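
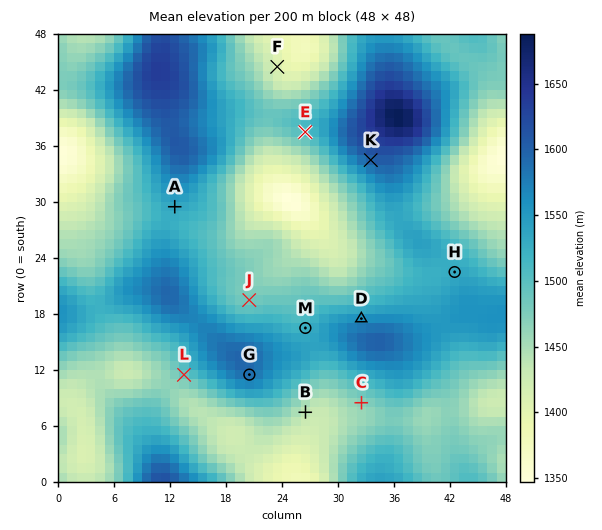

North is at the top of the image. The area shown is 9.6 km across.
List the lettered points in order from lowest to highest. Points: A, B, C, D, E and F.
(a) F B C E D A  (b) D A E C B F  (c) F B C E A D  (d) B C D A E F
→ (c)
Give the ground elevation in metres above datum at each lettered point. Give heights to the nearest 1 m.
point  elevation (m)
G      1587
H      1532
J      1482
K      1599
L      1490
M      1523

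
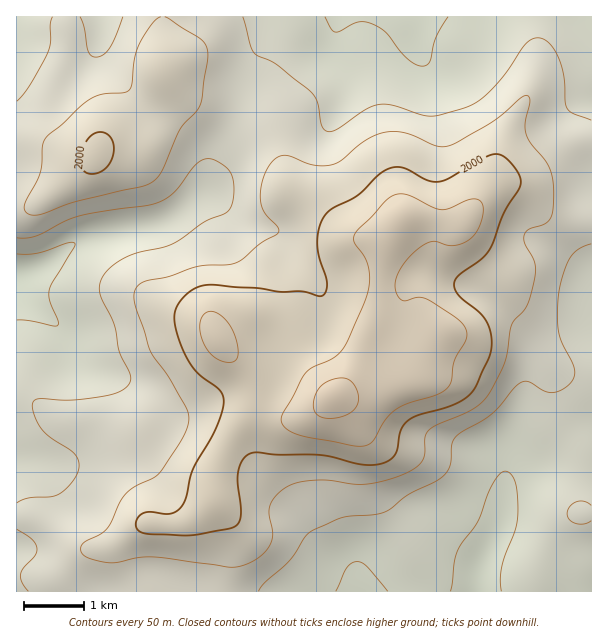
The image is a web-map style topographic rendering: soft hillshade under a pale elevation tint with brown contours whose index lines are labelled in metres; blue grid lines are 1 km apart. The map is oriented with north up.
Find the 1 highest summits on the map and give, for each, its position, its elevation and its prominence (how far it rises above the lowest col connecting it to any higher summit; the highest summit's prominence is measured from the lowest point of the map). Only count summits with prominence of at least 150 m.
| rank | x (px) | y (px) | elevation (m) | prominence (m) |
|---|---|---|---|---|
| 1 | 333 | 398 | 2119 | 301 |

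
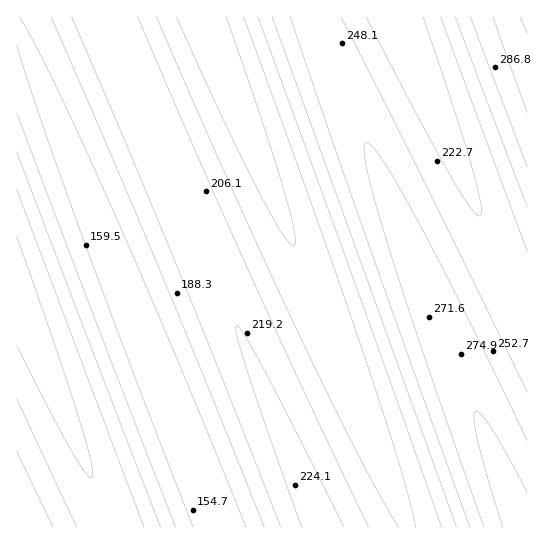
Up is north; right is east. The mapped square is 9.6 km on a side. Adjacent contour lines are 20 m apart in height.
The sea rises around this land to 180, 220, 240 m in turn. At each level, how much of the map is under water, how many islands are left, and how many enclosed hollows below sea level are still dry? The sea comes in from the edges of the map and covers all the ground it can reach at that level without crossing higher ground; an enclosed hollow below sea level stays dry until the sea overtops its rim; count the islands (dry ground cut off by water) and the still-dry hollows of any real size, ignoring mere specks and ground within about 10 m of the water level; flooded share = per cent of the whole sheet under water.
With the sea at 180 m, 28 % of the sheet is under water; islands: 0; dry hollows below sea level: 0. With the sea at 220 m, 62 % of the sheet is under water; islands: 0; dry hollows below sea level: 0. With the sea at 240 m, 78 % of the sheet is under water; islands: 0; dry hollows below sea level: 0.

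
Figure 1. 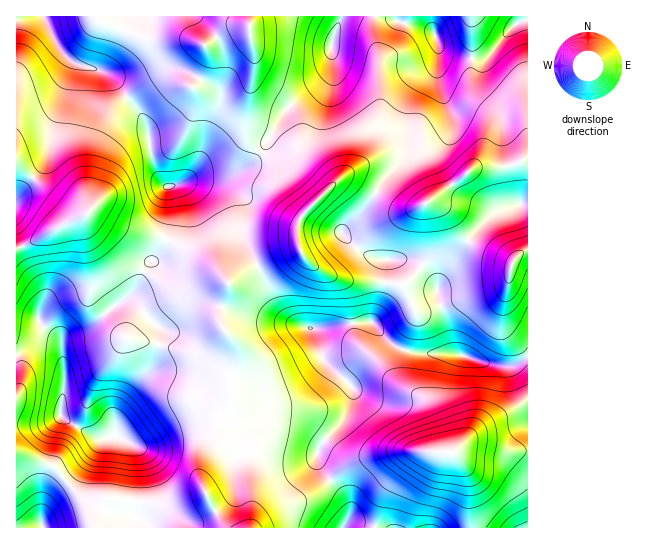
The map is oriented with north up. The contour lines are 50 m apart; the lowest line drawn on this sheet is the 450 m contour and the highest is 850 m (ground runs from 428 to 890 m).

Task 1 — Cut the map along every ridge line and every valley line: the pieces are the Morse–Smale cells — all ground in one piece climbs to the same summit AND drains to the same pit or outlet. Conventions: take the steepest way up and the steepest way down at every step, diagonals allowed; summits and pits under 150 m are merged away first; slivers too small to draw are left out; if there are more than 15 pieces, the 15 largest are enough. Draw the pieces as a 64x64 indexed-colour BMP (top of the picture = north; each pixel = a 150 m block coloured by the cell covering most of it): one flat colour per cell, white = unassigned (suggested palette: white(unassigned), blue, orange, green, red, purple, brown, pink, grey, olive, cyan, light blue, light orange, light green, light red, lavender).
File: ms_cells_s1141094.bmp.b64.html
<image width="64" height="64" href="data:image/bmp;base64,Qk12CAAAAAAAAHYAAAAoAAAAQAAAAEAAAAABAAQAAAAAAAAIAAATCwAAEwsAABAAAAAAAAAA////ALR3HwAOf/8ALKAsACgn1gC9Z5QAS1aMAMJ34wB/f38AIr28AM++FwDox64AeLv/AIrfmACWmP8A1bDFAN3e7u7uVVVVVVVVVVVVURERERERFmZmZmZmZmZpmZmZ3d7u7u5VVVVVVVVVVVVRERERERERZmZmZmZmZmmZmZnd3u7u5VVVVVVVVVVVVVERERERERFmZmZmZmZmaZmZmd3d7u7lVVVVVVVVVVVVURERERERFmZmZmZmZmZpmZmZ3d3e7lVVVVVVVVVVVVVREREREREWZmZmZmZmZmmZmZnd3d3lVVVVVVVVVVVVVVEREREREWZmZmZmZmZmaZmZmd3d3UVVVVVVVVVVVVVVUREREREWZmZmZmZmZmaZmZmZ3d3URFVVVVVVVVVVVVVREREREWZmZmZmZmZmZpmZmZndRERERVVVVVVVVVVVVVERERERZmZmZmZmZmZpmZmZmUREREREVVVVVVVVVVVVURERERFmZmZmZmZmZmmZmZmZRERERERVVVVVVVVVUREREREREWZmZmZmZmZmZpmZmZlERERERERVVVVVVVVRERERERERFmZmZmZmZmZmaZmZmURERERERFVVVVVVVVURERERERERZmZmZmZmZmZmmZmZREREREREVVVVVVVVVREREREREREWZmZmZmZmZmZmmZlERERERERFVVVVVVVVERERERERERZmZmZmZmZmZmZpmUREREREREVVVVVVVVVREREREREREWZmZmZmZmZmZmZpRERERERERFVVVVVVVVERERERERERZmZmZmZmZmZmZmZERERERERERVVVVVVVURERERERERFmZmZmZmZmZmZmZkREREREREREVVVVVVVRERERERERFmZmZmZmZmZmZmZmRERERERERERFVVVVVVERERERERFmZmZmZmZmZmZmZmZEREREREREREVVVVVVURERERERFmZmZmZmZmZmZmERFkRERERERERERFVVVVVVERERERFmZmZmZmZmZmYRERERREREREREREREVVVVVVUREREREWZmZmZmERERERERERFERERERERERERVVVVVURERERERZmZmZhEREREREREREURERERERERERFVVVVURERERERZmZmZhERERERERERERRERERERERERFVVVVVRERERERERERZmERERERERERERFERERERERERFVVVVVREREREREREREREREREREREREREUREREREREREVVVVVVURERERERERERERERERERERERERRERERERERFVVVVVVVRERERERERERERERERERERERERFERERERERERVVVVVVVEREREREREREREREREREREREREURERERERERFVVVVVVVRERERERERERERERERERERERERRERERERERERVVVVVVXcRERERERERERERERERERERERFERERERERERFVVVVVXd3EREREREREREREREREREREREURERERERERERVVVVXd3d3ERERERERERERERERERERoRREREREREREREVVV3d3d3d3EREREREREREREREREaqqFERERERERERERFd3d3d3d3d3ERERERERERERERGqqqqkREREREREREQid3d3d3d3d3cRERERERERERERGqqqqqRERERERERCIiJ3d3d3d3d3dxERERERERERERGqqqqqpEREREREQiIiInd3d3d3d3d3EREREREREREREaqqqqqkREREQkIiIiIid3d3d3d3d3dxEREREREREREaqqqqqqREREIiIiIiIiJ3d3d3d3d3d3cRERERETMzGqqqqqqqpEREIiIiIiIiInd3d3d3d3d3czERERETMzM6qqqqqqqkREIiIiIiIiIid3d3d3d3d3czMxEREzMzMzM6qqqqqqRCIiIiIiIiIiIiJ3d3d3d3czMzMRMzMzMzMzOqqqqqpCIiIiIiIiIiIiIiIiJ3d3czMzMzMzMzMzMzMzOqqqqiIiIiIiIiIiIiIiIiIiJ3czMzMzMzMzMzMzMzMzMzOqIiIiIiIiIiIiIiIiIiIiczMzMzMzMzMzMzMzMzMzMzMiIiIiIiIiIiIiIiIiIiKDMzMzMzMzMzMzMzMzMzMzMyIiIiIiIiIiIiIiIiIiKIgzMzMzMzMzMzMzMzMzMzMzIiIiIiIiIiIiIiIiIiIoiDMzMzMzMzMzMzMzMzMzMzMiIiIiIiIiIiIiIiIiIiiIgzMzMzMzMzMzMzMzMzMzMyIiIiIiIiIiIiIiIiIiKIiDMzMzMzMzMzMzMzMzMzMzIiIiIiIiIiIiIiIiIiIoiIgzMzMzMzMzMzMzMzMzMzMiIiIiIiIiIiIiIiIiIiiIiIMzMzMzMzMzMzMzMzMzMyIiIiIiIiIiIiIiIiIiKIiIiIMzMzMzMzMzMzMzMzMzIiIiIiIiIiIiIiIiIiIoiIiIiDMzMzMzMzMzMzMzMzMiIiIiIiIiIiIiIiIiIiKIiIiIgzMzMzMzMzMzMzMzMyIiIiIiIiIiIiIiIiIiIoiIiIiDMzMzMzMzMzMzMzMzIiIiIiIiIiIiIiIiIiIiiIiIiIMzMzMzMzMzMzMzMzMiIiIiIiIiIiIiIiIiIiKIiIiIgzMzMzMzMzu7u7szMyIiIiIiIiIiIiIiLCIiIoiIiIiDMzMzMzMzO7u7uzMzIiIiIiIiIiLMzMzMwiIoiIiIiIgzMzMzMzO7u7u7szMiIiIiIiIszMzMzMzMzCiIiIiIiDMzMzMzO7u7u7u7MyIiIiIizMzMzMzMzMzMyIiIiIiIgzMzM7u7u7u7u7u7"/>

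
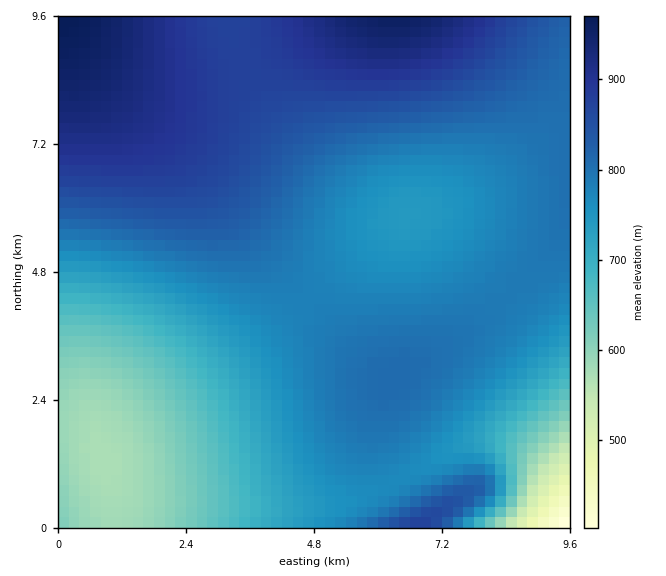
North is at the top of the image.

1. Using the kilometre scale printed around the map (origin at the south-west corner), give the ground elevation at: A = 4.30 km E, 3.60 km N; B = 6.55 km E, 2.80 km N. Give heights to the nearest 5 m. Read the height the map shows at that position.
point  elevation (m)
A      775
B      810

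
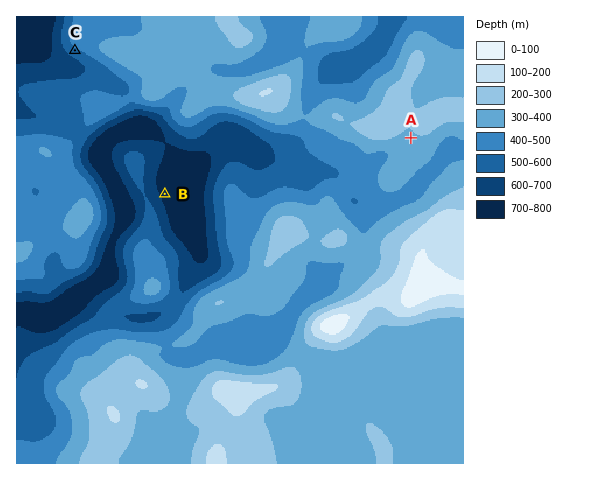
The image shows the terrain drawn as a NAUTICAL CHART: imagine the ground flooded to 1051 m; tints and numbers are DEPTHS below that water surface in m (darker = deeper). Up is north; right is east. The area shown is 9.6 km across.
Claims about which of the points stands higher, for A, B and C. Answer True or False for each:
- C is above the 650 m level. False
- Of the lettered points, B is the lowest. True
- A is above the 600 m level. True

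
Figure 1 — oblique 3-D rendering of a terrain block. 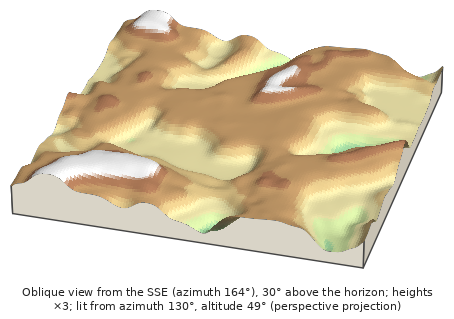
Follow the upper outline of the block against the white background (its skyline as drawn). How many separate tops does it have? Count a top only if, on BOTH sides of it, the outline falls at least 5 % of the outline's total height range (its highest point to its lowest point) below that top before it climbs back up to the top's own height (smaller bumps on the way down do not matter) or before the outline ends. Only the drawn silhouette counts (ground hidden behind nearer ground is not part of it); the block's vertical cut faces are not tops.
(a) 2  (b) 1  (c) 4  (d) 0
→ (a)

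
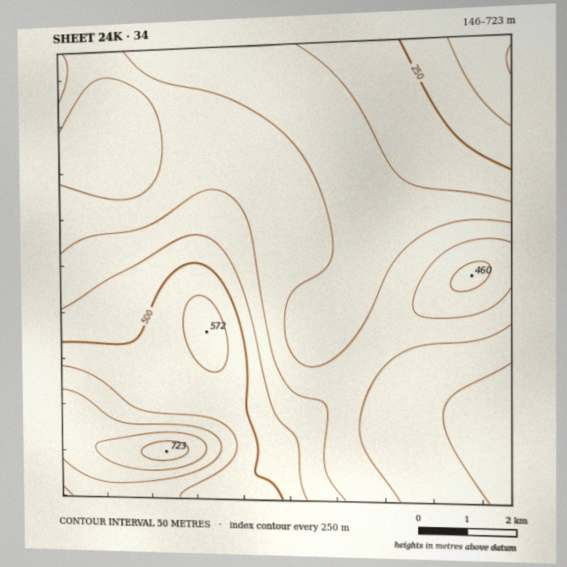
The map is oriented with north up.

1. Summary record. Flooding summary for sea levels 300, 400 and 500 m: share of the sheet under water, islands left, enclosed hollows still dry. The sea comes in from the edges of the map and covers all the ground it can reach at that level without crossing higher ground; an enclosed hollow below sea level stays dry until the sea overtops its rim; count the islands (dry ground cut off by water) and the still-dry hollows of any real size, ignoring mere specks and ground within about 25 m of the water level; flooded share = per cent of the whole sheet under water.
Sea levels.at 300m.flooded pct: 14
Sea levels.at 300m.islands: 0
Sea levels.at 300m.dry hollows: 0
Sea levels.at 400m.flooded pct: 65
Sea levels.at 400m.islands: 0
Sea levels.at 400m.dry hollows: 0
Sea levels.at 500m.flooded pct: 82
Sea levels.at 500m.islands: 0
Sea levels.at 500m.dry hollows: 0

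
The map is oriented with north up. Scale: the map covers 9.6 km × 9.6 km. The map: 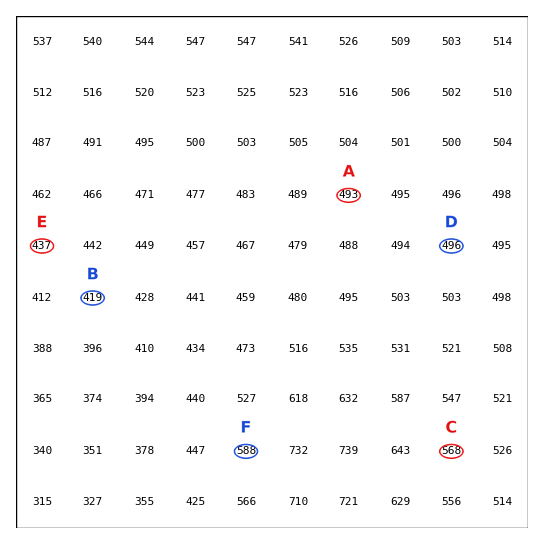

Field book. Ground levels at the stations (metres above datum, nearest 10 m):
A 490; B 420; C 570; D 500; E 440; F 590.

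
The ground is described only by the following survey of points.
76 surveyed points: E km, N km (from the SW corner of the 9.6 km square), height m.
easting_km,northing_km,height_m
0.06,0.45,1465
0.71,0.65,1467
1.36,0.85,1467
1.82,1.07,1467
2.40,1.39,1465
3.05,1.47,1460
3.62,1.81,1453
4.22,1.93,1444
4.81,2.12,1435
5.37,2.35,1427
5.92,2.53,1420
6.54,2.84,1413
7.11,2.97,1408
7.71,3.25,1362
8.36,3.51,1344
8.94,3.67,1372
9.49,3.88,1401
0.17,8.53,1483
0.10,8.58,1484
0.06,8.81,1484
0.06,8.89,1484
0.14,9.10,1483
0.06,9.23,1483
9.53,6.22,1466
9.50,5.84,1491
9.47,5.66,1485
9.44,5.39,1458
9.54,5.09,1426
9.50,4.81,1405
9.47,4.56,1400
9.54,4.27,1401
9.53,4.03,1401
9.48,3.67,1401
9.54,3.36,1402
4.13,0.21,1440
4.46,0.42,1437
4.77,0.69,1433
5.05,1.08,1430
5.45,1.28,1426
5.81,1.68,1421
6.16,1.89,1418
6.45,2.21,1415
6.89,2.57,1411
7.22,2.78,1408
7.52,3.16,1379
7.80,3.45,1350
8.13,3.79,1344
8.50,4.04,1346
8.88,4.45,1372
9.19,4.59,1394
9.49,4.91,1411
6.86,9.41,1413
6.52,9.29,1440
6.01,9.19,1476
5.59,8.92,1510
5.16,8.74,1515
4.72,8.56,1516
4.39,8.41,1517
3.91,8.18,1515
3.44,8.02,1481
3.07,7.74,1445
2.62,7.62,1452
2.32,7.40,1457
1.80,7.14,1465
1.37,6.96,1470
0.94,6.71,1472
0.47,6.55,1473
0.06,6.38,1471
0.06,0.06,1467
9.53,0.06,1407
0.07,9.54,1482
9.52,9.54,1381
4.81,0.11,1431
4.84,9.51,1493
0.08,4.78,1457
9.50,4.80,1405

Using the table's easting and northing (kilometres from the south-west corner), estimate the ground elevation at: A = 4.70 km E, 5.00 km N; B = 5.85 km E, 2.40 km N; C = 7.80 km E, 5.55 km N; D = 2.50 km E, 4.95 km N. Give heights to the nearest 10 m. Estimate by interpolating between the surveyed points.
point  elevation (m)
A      1430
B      1420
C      1400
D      1460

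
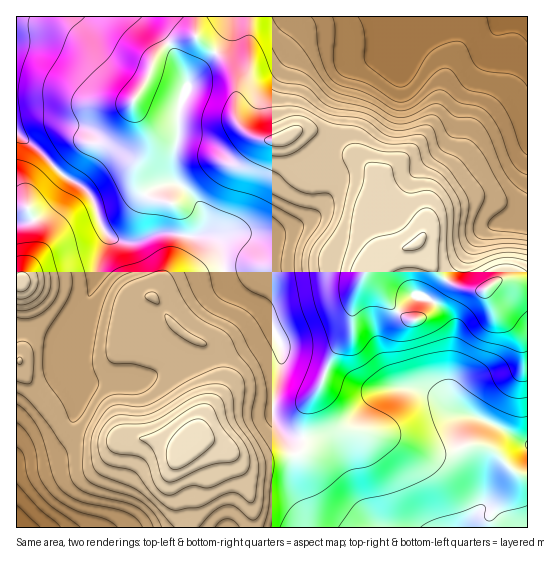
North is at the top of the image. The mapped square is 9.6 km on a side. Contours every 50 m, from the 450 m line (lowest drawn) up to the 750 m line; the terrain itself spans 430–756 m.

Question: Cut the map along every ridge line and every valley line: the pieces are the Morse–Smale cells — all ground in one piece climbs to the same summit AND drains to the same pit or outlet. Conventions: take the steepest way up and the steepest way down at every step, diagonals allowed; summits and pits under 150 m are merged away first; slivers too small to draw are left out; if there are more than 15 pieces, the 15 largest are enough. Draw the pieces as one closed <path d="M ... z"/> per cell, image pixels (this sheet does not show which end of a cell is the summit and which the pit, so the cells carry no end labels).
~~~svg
<path d="M195 16l-179 1 0 441 11-6 34-11 11-18 4-17-1-17-4-10 1-30 4-22 15-34 9-36 7-15 0-7 20 8 11-2 19-8 48 3 6 3 9 11 8 37 10 9 19 9 7 8 16 29 1 25-8 36 0 16 3 6 10 10 7 2 29 2 11 4 11 11 5 11 8 28 7 14 17 21 146 0 1-247-23-2-11 4-11 8-17-2-15-5-16-14-18-25 7-11 0-8-3-5-14-13-25-12-2-2-1-13-6-10-39-34-24-8-13 2-18 9-17 0-15-7-11-14 0-40-3-6-18-21-19-15z"/><path d="M175 233l-18 0-26 10-10-2-14-6 0 7-7 15-9 36-15 34-4 22-1 30 5 18-3 22-8 18-4 4-34 11-11 7 0 68 363 1-15-21-7-14-8-28-5-11-8-8-14-7-29-2-7-2-10-10-3-6 0-16 8-36 0-21-17-33-7-8-19-9-10-9-11-42-6-6-6-3-22 0z"/><path d="M527 16l-330 0-1 21 19 15 18 21 3 6 0 40 11 14 15 7 17 0 18-9 13-2 24 8 39 34 6 10 1 13 2 2 25 12 14 13 3 5 0 8-7 11 18 25 19 15 19 6 10 0 16-11 29-1z"/>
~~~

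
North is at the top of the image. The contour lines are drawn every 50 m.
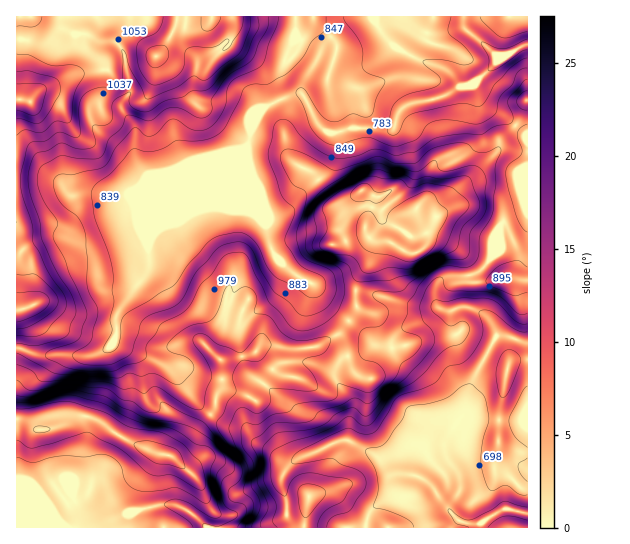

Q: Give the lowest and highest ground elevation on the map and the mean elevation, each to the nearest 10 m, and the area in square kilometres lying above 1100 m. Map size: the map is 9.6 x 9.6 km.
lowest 620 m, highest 1320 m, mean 930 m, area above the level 14.5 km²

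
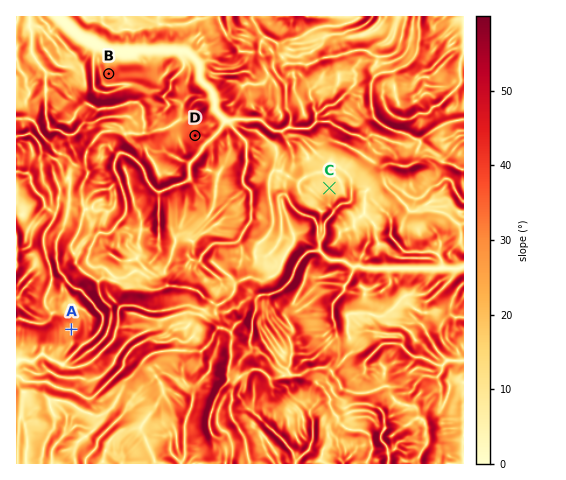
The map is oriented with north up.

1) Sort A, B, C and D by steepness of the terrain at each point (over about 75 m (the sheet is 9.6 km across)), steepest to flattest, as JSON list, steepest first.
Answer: ["D", "B", "A", "C"]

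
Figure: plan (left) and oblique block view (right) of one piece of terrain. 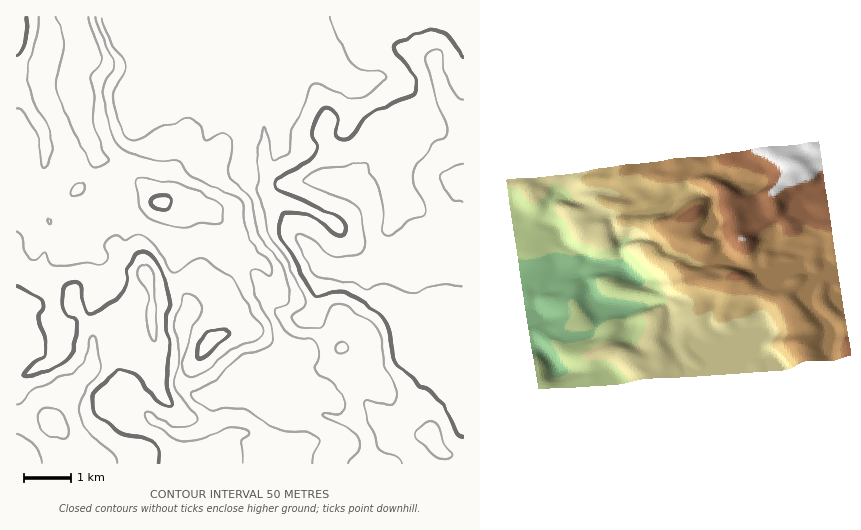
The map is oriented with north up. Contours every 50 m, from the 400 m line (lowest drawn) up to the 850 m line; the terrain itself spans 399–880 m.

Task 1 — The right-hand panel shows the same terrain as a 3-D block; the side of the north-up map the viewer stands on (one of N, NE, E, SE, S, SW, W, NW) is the N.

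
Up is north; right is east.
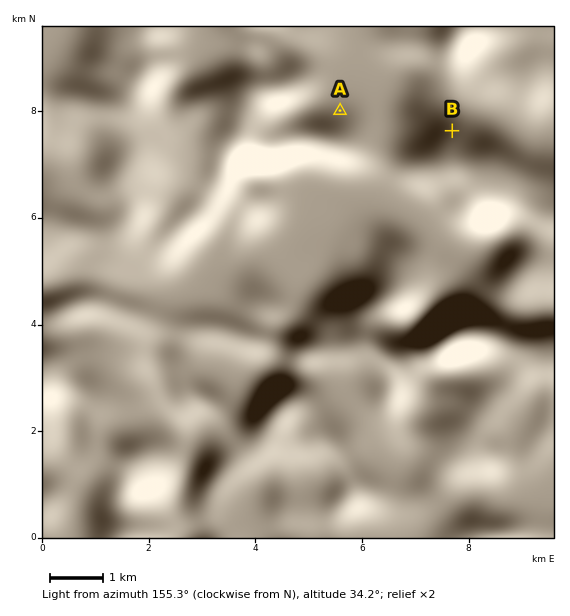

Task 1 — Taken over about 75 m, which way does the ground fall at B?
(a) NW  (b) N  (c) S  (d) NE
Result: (b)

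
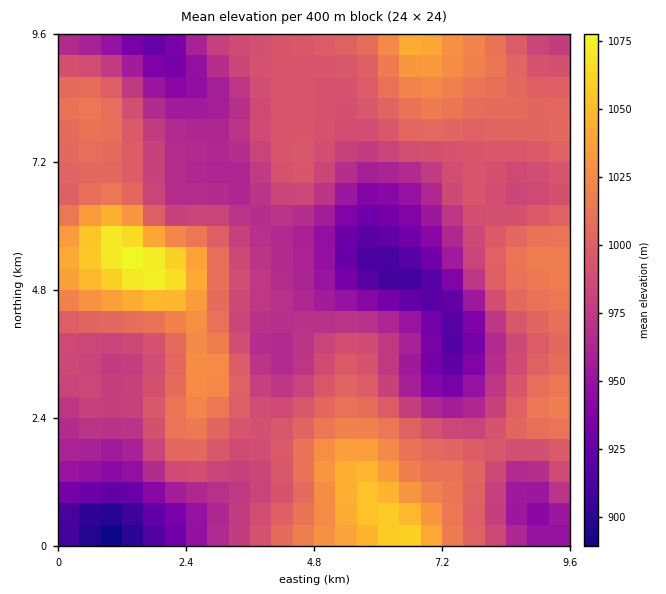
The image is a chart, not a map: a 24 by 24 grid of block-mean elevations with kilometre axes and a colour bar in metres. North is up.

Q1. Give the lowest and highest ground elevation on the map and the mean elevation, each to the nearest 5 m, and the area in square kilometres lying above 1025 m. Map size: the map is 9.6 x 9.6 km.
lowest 890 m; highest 1080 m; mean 985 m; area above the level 9.9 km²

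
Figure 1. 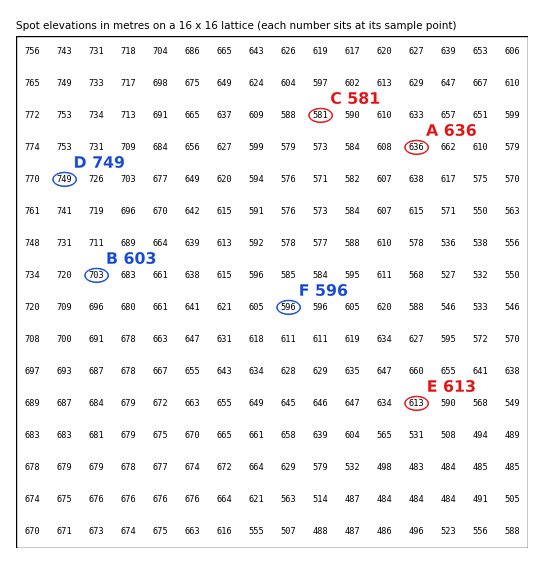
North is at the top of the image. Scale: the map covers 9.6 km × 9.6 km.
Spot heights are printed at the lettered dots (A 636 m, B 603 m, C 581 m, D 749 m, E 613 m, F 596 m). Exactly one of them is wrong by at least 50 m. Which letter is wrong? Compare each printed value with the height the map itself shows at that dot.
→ B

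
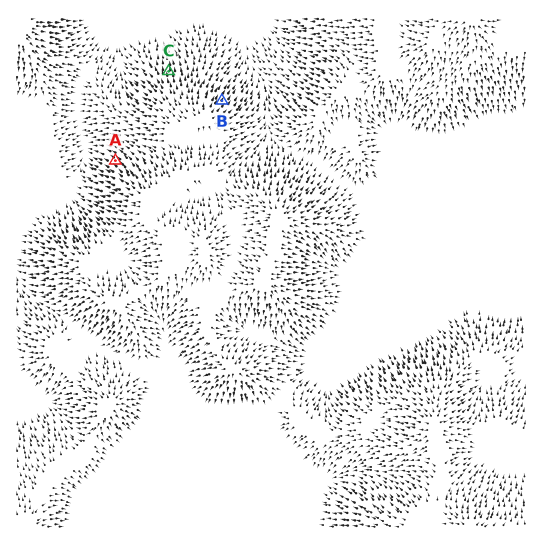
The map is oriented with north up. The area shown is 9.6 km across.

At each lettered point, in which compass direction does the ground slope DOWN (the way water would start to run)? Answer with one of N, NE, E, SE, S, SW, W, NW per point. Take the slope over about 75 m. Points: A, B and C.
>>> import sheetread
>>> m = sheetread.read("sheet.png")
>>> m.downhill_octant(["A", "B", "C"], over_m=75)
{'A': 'NW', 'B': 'NE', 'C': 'N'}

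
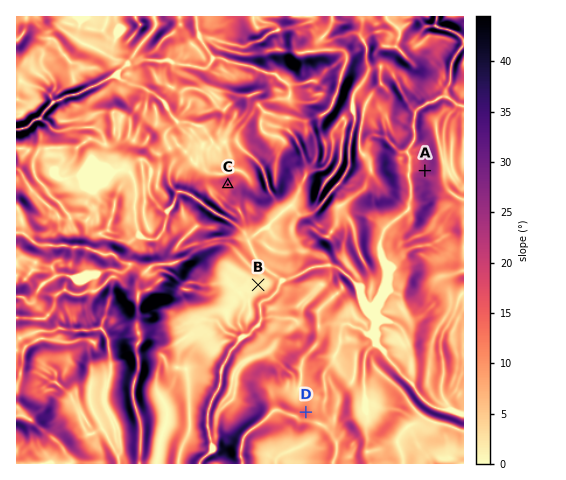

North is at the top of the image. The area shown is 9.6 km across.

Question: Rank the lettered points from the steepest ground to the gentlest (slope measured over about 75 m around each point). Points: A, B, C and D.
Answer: A C D B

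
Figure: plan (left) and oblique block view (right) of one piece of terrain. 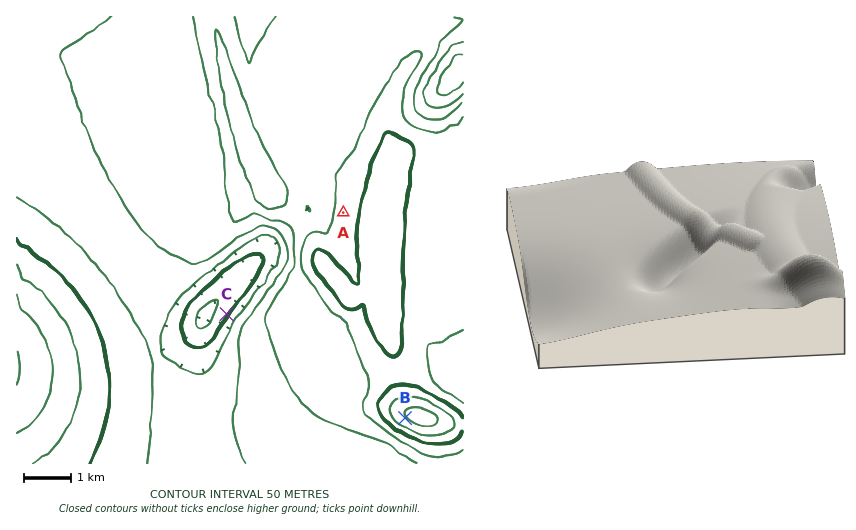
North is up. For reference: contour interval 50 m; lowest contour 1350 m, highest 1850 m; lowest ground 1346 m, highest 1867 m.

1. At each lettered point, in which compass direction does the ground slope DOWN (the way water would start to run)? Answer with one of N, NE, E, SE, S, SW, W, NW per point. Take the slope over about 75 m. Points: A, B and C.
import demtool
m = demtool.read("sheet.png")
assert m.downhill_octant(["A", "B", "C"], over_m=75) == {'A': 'W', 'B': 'SW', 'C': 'NW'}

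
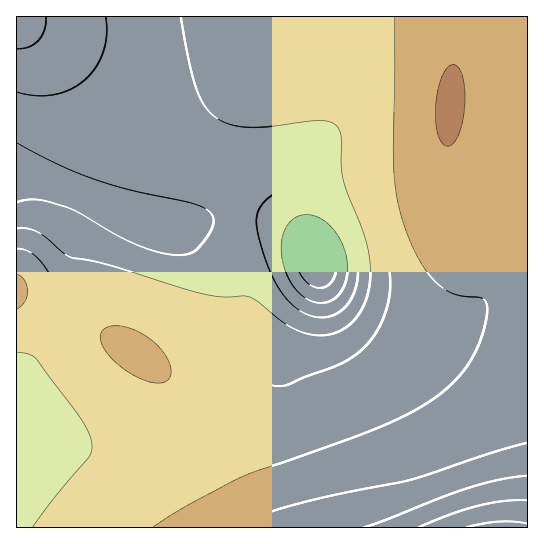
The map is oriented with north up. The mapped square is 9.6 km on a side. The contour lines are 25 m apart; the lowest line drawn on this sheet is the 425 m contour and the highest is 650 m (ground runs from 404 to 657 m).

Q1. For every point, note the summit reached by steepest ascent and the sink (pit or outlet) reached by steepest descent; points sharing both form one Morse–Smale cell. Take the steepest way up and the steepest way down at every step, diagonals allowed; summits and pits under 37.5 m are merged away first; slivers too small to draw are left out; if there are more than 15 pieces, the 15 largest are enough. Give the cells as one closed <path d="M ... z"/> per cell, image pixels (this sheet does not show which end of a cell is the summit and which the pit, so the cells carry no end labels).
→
<path d="M346 16l-207 0 0 59-12 43-27 64-1 15 4 5-53-21-27-5-7 1 0 117 55 22 46 24 29 20 33 29 30 34 18 26 20 40 14 39 266 0 1-242-30-1-9 6-15 20-15 10-18 7-18 1-33-9-31-13-18-12-16-16-6-10-19-56-1-30 9-24 29-38 7-16 4-38z"/><path d="M527 16l-180 1 1 50-4 38-7 16-25 32-9 17-4 13 0 23 21 65 21 24 18 12 55 21 19 1 21-5 13-8 10-9 12-16 9-6 30 0z"/><path d="M18 295l-2 0 1 233 243-1-13-38-20-40-18-26-30-34-33-29-29-20-46-24z"/><path d="M138 16l-122 1 1 159 33 5 24 8 24 12 3 0-2-4 1-15 27-64 12-43 1-53z"/>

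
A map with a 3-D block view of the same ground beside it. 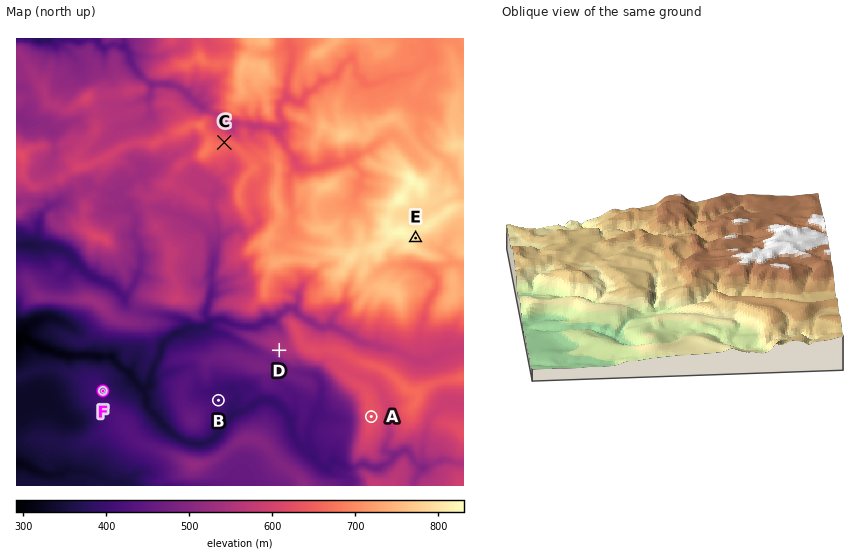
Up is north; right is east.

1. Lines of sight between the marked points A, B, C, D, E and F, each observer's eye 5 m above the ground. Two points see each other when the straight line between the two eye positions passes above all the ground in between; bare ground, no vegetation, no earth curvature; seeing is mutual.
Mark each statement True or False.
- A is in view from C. False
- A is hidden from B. False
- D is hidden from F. False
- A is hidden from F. False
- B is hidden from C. True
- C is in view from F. False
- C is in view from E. False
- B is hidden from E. True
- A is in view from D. True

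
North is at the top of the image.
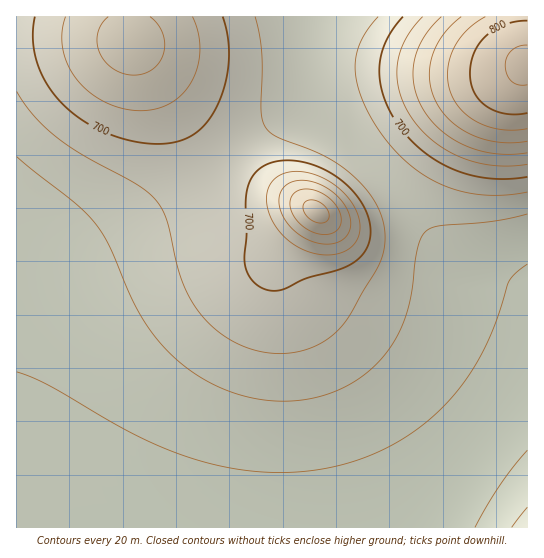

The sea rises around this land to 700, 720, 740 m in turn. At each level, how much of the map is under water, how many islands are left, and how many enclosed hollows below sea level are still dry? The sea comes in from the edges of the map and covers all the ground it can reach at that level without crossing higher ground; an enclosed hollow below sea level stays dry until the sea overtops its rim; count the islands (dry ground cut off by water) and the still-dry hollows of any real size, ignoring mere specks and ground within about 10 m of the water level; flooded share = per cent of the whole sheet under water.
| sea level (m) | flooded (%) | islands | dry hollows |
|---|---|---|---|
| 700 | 79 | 1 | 0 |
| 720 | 87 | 1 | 0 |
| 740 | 92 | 1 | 0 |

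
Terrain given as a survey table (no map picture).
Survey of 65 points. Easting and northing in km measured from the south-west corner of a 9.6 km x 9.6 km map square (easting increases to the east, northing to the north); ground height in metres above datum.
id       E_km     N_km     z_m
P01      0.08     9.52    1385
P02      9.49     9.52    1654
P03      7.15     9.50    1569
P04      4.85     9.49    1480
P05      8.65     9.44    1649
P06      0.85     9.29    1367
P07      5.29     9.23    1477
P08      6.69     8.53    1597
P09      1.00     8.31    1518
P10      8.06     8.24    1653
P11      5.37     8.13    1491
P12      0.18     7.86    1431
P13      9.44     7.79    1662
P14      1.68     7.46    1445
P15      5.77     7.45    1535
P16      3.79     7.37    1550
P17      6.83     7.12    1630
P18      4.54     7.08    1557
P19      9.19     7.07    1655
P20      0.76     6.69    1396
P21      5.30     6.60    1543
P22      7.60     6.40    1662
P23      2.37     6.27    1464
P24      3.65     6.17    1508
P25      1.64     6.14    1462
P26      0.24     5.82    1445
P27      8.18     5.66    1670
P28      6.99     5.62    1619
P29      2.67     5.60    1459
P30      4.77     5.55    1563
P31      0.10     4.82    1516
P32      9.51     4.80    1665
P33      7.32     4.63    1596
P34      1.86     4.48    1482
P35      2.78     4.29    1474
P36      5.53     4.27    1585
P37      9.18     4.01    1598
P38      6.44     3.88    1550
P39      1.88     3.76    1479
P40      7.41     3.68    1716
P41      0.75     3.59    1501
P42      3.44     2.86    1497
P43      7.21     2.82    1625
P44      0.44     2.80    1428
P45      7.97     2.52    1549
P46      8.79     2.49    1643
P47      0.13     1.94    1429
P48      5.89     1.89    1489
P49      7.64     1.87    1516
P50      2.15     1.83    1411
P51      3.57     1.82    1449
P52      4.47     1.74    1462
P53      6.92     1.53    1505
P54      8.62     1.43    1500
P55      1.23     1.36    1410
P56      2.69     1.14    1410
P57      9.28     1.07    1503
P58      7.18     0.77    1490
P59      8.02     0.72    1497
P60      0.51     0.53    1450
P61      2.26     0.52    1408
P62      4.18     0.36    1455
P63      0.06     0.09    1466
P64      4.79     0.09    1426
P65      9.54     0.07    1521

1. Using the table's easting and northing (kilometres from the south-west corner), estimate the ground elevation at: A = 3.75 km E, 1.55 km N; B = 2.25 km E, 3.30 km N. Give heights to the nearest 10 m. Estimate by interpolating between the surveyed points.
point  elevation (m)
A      1430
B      1470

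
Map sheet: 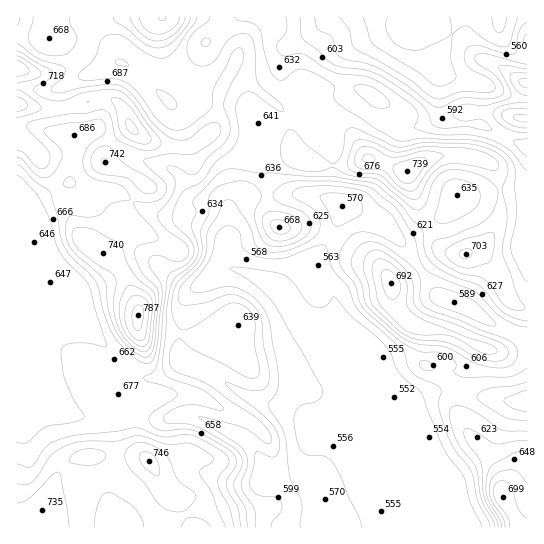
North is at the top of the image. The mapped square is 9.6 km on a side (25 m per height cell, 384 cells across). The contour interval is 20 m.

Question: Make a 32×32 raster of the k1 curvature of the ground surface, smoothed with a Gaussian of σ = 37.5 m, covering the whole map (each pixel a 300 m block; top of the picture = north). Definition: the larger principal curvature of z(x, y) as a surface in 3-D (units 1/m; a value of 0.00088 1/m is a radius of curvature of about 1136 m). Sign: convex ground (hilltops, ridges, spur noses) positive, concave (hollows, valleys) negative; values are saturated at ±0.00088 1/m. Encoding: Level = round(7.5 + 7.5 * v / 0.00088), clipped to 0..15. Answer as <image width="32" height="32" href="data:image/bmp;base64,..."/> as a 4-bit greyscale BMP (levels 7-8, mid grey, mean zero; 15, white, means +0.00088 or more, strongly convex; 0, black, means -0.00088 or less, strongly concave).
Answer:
<image width="32" height="32" href="data:image/bmp;base64,Qk12AgAAAAAAAHYAAAAoAAAAIAAAACAAAAABAAQAAAAAAAACAAATCwAAEwsAABAAAAAAAAAAAAAAABEREQAiIiIAMzMzAERERABVVVUAZmZmAHd3dwCIiIgAmZmZAKqqqgC7u7sAzMzMAN3d3QDu7u4A////AIiId3d3mpmHiHeIh3h3dfyamId3iqmqmpiIiIiIiIv4iqd3h5yZmGeYiIiHiIeP6Ii4iIjJeKqWqIiIiHeHfbl4rMurypreuceIh4h3iLuJeJmZm5rMmI63eIiIh4rJiYiHeHqHmIntl3h4iIiMmIiHh4iIqYrtqHeIh4iIq5iIiIiImazdp4qYiIh3d5mIiHeIiIioeHiriIiIiJupmJp3iIiK9niauYiHd4erd5vaiIiIn/iJmaiId3d4qp3/2YiIeL/YiIm5h4h4e//+l4qHh3m/55mayYiIib/YeHi9h4d5rvlniph4iHm9pmd52YeHebudh4iHeIh5r7mIm8iHiJzIeup3iIh5utyZrLuniIvrqIzsiaupiZrIetzLh4eOqIvKmmZ77smJh4uHm6eHm3mqiIuYrbuoeIard3jIeLl4mrp5d4qHh3aH24d3yHunmIzsqnd5mIiIevlneMh+mL3rh4uJqqz//+/+mK3azqmtibu7iZmcl37Znv/+t8h3iM/7rMqHmnesh3l4mJmZmIbfdmjJd5mIqIiqipr//t79+nd3uHqoiIisypzcy5h5rMmIiKqaiJmsypdohX//6oiIiImbmImqmZiIeJr+xnrIeJqXe6h5l3iIiInfqpZ3qGi7hXq4iXmHeIiIuG6Yiaq8zduomJmIiIiJmJd9"/>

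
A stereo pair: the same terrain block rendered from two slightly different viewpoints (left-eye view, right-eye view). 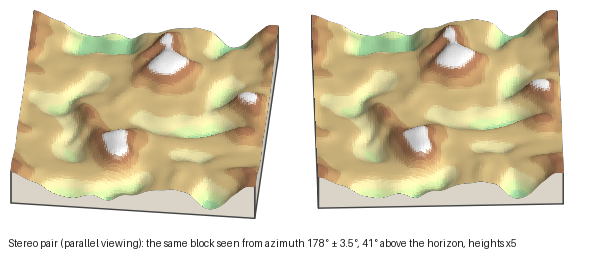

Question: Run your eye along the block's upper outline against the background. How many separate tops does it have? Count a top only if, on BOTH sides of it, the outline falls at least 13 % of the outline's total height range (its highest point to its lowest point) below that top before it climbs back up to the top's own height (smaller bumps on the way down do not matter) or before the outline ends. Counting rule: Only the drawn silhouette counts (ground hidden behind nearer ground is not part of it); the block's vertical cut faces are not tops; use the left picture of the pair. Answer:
1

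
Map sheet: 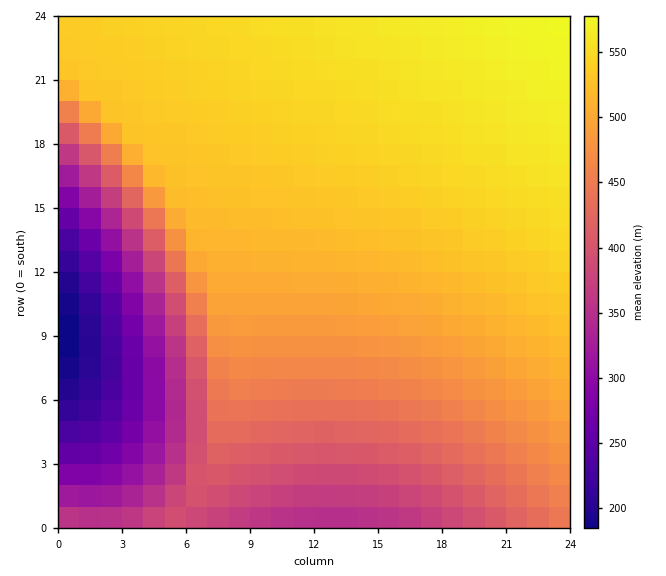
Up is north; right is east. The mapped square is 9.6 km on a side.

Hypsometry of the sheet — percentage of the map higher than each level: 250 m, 96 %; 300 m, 92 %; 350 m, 87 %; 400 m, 77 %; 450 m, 66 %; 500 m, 51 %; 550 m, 15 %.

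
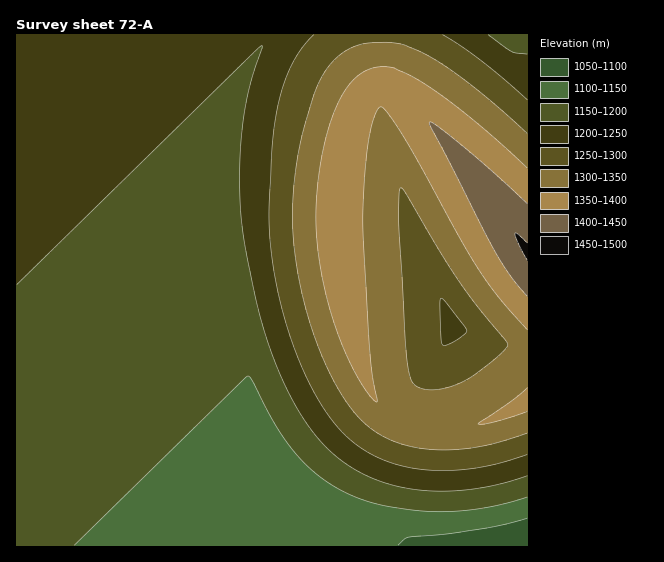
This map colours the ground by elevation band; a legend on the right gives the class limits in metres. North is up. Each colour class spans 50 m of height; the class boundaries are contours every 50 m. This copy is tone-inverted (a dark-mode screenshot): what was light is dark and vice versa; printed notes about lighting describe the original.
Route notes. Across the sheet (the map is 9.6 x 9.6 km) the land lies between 1080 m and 1460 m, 1240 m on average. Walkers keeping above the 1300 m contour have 24.3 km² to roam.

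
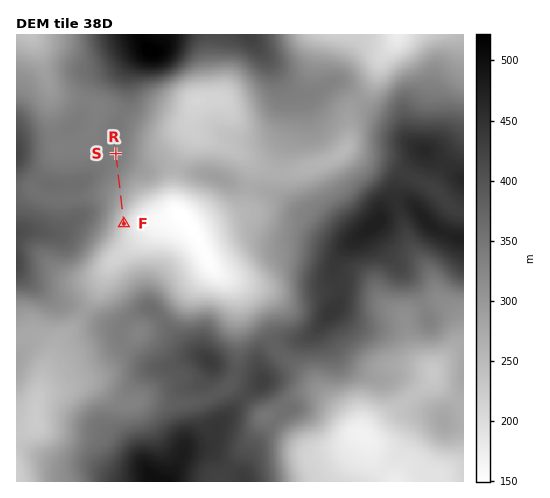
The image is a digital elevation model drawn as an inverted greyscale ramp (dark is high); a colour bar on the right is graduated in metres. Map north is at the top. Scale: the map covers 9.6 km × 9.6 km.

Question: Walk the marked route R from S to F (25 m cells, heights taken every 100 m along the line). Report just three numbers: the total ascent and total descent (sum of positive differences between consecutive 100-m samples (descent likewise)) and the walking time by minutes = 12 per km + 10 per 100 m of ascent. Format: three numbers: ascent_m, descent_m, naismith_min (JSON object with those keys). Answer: {"ascent_m": 0, "descent_m": 121, "naismith_min": 18}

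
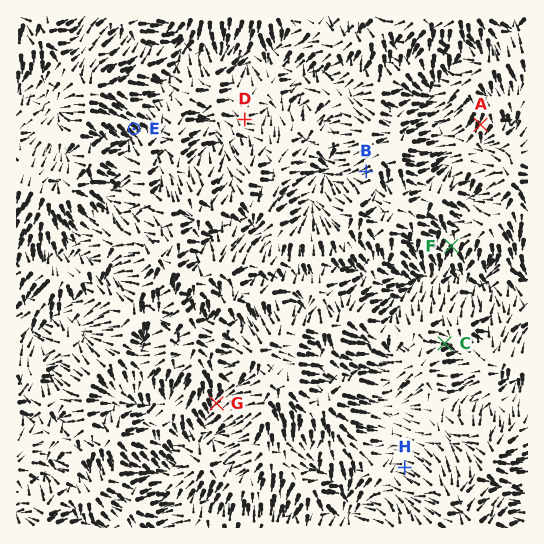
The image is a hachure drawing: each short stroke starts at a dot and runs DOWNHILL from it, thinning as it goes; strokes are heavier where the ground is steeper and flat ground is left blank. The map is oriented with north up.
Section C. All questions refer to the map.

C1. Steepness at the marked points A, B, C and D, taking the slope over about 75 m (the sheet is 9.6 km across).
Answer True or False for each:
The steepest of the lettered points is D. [False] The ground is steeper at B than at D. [True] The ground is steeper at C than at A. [False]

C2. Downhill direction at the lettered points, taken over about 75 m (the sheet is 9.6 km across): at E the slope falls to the SE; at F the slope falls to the S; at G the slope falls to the SW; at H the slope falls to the W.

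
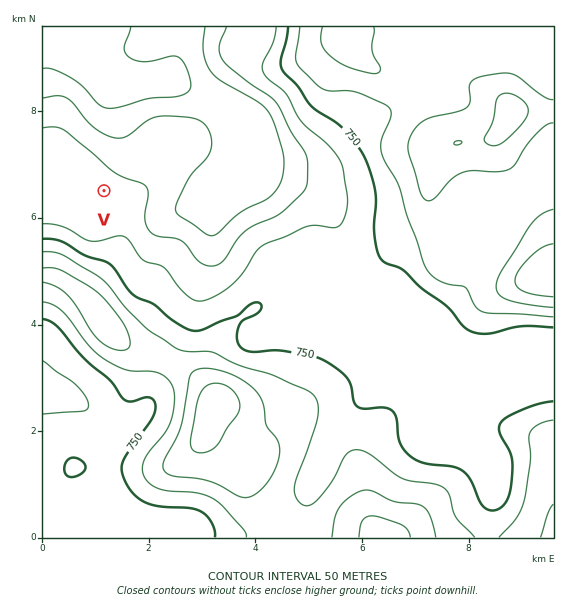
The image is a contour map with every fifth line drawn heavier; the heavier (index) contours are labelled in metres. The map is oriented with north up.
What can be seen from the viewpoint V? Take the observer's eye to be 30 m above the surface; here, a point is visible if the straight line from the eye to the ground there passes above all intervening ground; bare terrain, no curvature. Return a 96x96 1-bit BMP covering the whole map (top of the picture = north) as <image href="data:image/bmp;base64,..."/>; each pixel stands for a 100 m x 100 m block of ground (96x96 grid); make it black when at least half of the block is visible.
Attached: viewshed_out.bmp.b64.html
<image width="96" height="96" href="data:image/bmp;base64,Qk2+BAAAAAAAAD4AAAAoAAAAYAAAAGAAAAABAAEAAAAAAIAEAAATCwAAEwsAAAIAAAAAAAAA////AAAAAAAAAAAAAAAAAAAAAH8AAAAAAAAAAcAAAD8AAAAAAAAAAfgAAD8AAAAAAAAAA/wAAB8AAAAAAAAAA/4AAB8AAAAAAAAAAD4AAB8AAAAAAAAAAAAAAB8AAAAAAAAAAAAAAB8AAAAAAAAAAAAAAB8AAAAAAAAAAAAAAB8AAAAAAAAAAAAAAB8AAAAAAAAAAAAAAB8AAAAAAAAAAAAAAB8AAAAAAAAAAAAAAB8AAAAAAAAAAAAAAD8AAAAAAAAAAAAAAD8AAAAAAAAAAAAAAH8AAAAQAAAAAAAAAH8AAAAYAAAAAAAAAP8AAAAYAAAAAAAAAf8AAAAcAAAAAAAAA/8AAAAcAAAAAAAAA/8AAAAcAAAAAAAAA/8AAAAcAAAAAAAAAf8AAAAeAAAAAAAAAf8AAAAeAAAAAAAAAH8AAAAfgAAAAAAAAD8AAAAf4APAAAAAAA8AAAAf///gAAAAAAMAAAA////wAAAAAAAAAAA////4AAAAAAAAAAA////gAAAAAAAAAAB///+AAAAAAAAAAAD///wAAAAAAAAAAAD/4AAAAAAAAAAAAAP/wAAAAAAAAAAAAB//wAAAAAABAAAAAD//wAAAAAAHAAAAAH//wAAAAAAPgAAAAf//4AAAAAAPgAAAB///8AAAAAAfgAAAD///+AAAAAA/wAAAH////gAAAAB/4AAAP////wAAAAD/8AAAP////4AAAAP//gAAf////8AAAAf//8AA/////8AAAA/4P+AD/////+AAAA/wD/AH//+//+AABw/gB/gP//8f/+AADw/gB/x///+P//AAD5/gA/7///+H//gAD5/gAf/////D//4AH//gAP/////D///AH//AAH/////j///gP//AAH/////z///wf//AAD/////////w//+AAB///+P////5//+AAAf//8D///////+AAAD//4Af//////8AAAD//4AH//////8AAAD//4AD//////8AAAD//8AD//////8AAAD//8AD//////8AAAD///AH//////8AAAD///4H//////+AAAD///8P//////+AAAD///////////+AAAD///////////+AAAD////////////AAAD////////////AAAD/////n//////gAAD/////D//////wAAD////+B//////wAAD////8B//////wAAD/3//4A//////wAAA/j//AA//////gAAAfj/4AA/////+AAAAPj/gAA/////8ABgAP3/AAA/////8ADwAP/+AAA/////8AHwAP/8AAA/////8APgAH/+AAD/////8AfgAD//AAf/////8A/AAA//gB/////4AA+AAA//4H/////wAA4AAB/////////gAAAAAB////////+AAAAAAD////////8AAAAAAD////////4AAAAAAH////////wAAAAAAP/////H//gAAAAAAf////8H//AAAAAAA/////8D/+AAAAAAB/////8D/8AAAAAAD/////+D/4AAAAAAA="/>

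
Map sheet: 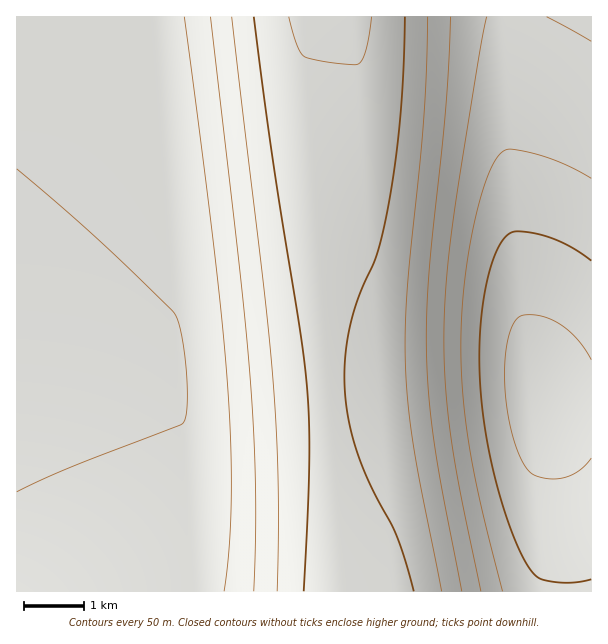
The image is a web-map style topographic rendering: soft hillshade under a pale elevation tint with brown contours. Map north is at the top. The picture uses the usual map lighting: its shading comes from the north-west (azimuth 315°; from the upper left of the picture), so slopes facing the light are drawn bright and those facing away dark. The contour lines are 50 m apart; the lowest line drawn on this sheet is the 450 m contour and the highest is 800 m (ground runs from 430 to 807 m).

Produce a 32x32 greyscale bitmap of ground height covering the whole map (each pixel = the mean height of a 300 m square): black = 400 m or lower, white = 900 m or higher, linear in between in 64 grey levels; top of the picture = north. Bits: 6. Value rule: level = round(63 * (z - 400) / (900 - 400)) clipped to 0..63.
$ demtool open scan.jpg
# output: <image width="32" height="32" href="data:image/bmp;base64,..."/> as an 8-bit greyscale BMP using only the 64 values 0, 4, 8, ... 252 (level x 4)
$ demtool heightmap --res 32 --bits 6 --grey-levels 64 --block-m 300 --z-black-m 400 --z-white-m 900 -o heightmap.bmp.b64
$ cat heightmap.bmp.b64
<image width="32" height="32" href="data:image/bmp;base64,Qk02CAAAAAAAADYEAAAoAAAAIAAAACAAAAABAAgAAAAAAAAEAAATCwAAEwsAAAABAAAAAAAAAAAAAAEBAQACAgIAAwMDAAQEBAAFBQUABgYGAAcHBwAICAgACQkJAAoKCgALCwsADAwMAA0NDQAODg4ADw8PABAQEAAREREAEhISABMTEwAUFBQAFRUVABYWFgAXFxcAGBgYABkZGQAaGhoAGxsbABwcHAAdHR0AHh4eAB8fHwAgICAAISEhACIiIgAjIyMAJCQkACUlJQAmJiYAJycnACgoKAApKSkAKioqACsrKwAsLCwALS0tAC4uLgAvLy8AMDAwADExMQAyMjIAMzMzADQ0NAA1NTUANjY2ADc3NwA4ODgAOTk5ADo6OgA7OzsAPDw8AD09PQA+Pj4APz8/AEBAQABBQUEAQkJCAENDQwBEREQARUVFAEZGRgBHR0cASEhIAElJSQBKSkoAS0tLAExMTABNTU0ATk5OAE9PTwBQUFAAUVFRAFJSUgBTU1MAVFRUAFVVVQBWVlYAV1dXAFhYWABZWVkAWlpaAFtbWwBcXFwAXV1dAF5eXgBfX18AYGBgAGFhYQBiYmIAY2NjAGRkZABlZWUAZmZmAGdnZwBoaGgAaWlpAGpqagBra2sAbGxsAG1tbQBubm4Ab29vAHBwcABxcXEAcnJyAHNzcwB0dHQAdXV1AHZ2dgB3d3cAeHh4AHl5eQB6enoAe3t7AHx8fAB9fX0Afn5+AH9/fwCAgIAAgYGBAIKCggCDg4MAhISEAIWFhQCGhoYAh4eHAIiIiACJiYkAioqKAIuLiwCMjIwAjY2NAI6OjgCPj48AkJCQAJGRkQCSkpIAk5OTAJSUlACVlZUAlpaWAJeXlwCYmJgAmZmZAJqamgCbm5sAnJycAJ2dnQCenp4An5+fAKCgoAChoaEAoqKiAKOjowCkpKQApaWlAKampgCnp6cAqKioAKmpqQCqqqoAq6urAKysrACtra0Arq6uAK+vrwCwsLAAsbGxALKysgCzs7MAtLS0ALW1tQC2trYAt7e3ALi4uAC5ubkAurq6ALu7uwC8vLwAvb29AL6+vgC/v78AwMDAAMHBwQDCwsIAw8PDAMTExADFxcUAxsbGAMfHxwDIyMgAycnJAMrKygDLy8sAzMzMAM3NzQDOzs4Az8/PANDQ0ADR0dEA0tLSANPT0wDU1NQA1dXVANbW1gDX19cA2NjYANnZ2QDa2toA29vbANzc3ADd3d0A3t7eAN/f3wDg4OAA4eHhAOLi4gDj4+MA5OTkAOXl5QDm5uYA5+fnAOjo6ADp6ekA6urqAOvr6wDs7OwA7e3tAO7u7gDv7+8A8PDwAPHx8QDy8vIA8/PzAPT09AD19fUA9vb2APf39wD4+PgA+fn5APr6+gD7+/sA/Pz8AP39/QD+/v4A////AFxcXFxcXFxcXFxcZHCEmKi4vLy8uLSomIRsVEA4NDQ0WFhYWFhYWFhYWFhgcISYqLS8vLi4sKiUfGRQPDQwMDBUVFRYWFhYWFhYWGBwhJSotLy4uLSwpJB4YEg4LCwoLFBQVFRUVFRUVFRYYHCAlKi0uLi0tKygjHRcRDQoJCQoUFBQUFBQUFBQUFRgcICUqLS4uLSwqJyIcFRALCQgICRMTExQUFBQUFBQVGBwgJSotLi0sLComIRoUDgoIBwcIExMTExMTExQUFBUXHCEmKiwtLSwrKSUgGRMNCQcGBgcSEhMTExMTExMTFRccISYqLC0tLCsoJB8YEgwIBgUFBhISEhITExMTExMUGBwhJiosLSwrKigjHhcQCwcFBQUFEhISEhITExMTExQYHCEmKiwtLCsqJyMdFhAKBgQEBAUSEhISEhITExMTFRgcIiYqLC0sKyonIhwVDwkGBAQEBRESEhISEhITExMVGB0iJyotLSwrKSciHBUOCQUEBAQFERISEhISEhMTExUYHSInKy0tLCspJiEbFA4JBQQEBQYREhISEhISExMTFRkeIycrLS0sKykmIRsUDgkGBQUFBhESEhISEhITExMVGR4jKCstLSwrKiYhGxQOCQYFBgYHEhISEhISExMTFBYaHyQoLC0tLCsqJiEbFQ8KBwYHBwgSEhISEhMTExMUFhofJCksLi0tLConIhsVDwsICAgICRISEhITExMTExQXGyAlKS0uLi0sKiciHBYQDAkJCQoLEhISExMTExMTFBcbICUqLS4uLS0rJyIcFhENCwoLCwwSEhMTExMTExQVFxwhJiotLy4uLSsoIx0XEg4MDAwNDhITExMTExMUFBUYHCEnKy4vLy4uLCkkHhgTDw0NDg4PExMTExMTFBQUFRgdIicsLi8vLy4tKSQeGRQQDw8PEBETExMTExQUFBQWGR0jKCwvMDAvLy0qJR8aFRIQEBEREhMTExQUFBQUFBYZHiMoLS8wMDAvLiolIBoWExISEhMTExMUFBQUFBQVFhofJCktMDEwMDAuKyYgGxcUExMTFBQTFBQUFBQUFRUXGh8lKi4wMTExMC8rJiEcFxUUFBQVFRQUFBQUFRUVFRcbICUqLjExMTExLysnIRwYFhUVFRYWFBQUFBUVFRUWGBwgJisvMTIyMjEvLCciHRkWFhYWFxcUFBQVFRUVFRYYHCEmKy8yMjIyMjAsJyIdGRcXFxcYGBQUFRUVFRUWFhkdIicsMDIyMjIyMCwnIh0aGBcYGBgYFRUVFRUVFhYXGR0iKC0wMjMzMzIwLCgiHhoYGBgYGRkVFRUVFRYWFhcaHiMoLTEzMzMzMzAtKCMeGhkZGRkZGQ="/>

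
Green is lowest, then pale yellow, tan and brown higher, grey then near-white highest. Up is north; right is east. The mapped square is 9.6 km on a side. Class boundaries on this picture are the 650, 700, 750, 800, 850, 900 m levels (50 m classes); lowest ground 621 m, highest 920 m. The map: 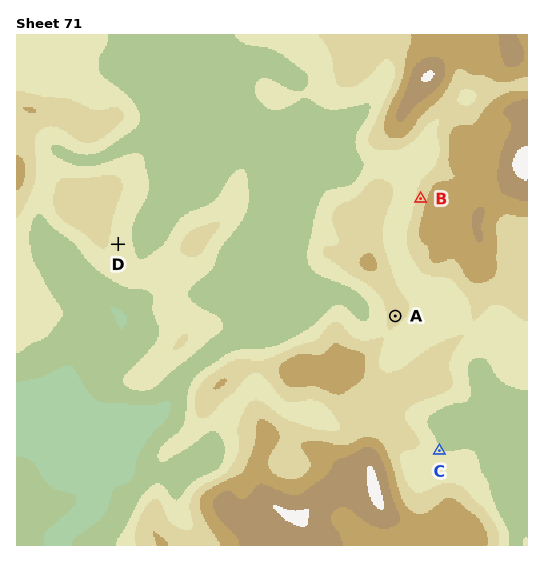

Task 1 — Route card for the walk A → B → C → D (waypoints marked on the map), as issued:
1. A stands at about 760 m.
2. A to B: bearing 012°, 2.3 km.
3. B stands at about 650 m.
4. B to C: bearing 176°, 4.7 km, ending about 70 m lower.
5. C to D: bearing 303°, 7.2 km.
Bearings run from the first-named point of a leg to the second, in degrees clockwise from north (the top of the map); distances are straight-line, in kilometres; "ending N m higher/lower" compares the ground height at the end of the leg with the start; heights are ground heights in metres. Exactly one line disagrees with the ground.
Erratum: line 3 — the height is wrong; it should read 770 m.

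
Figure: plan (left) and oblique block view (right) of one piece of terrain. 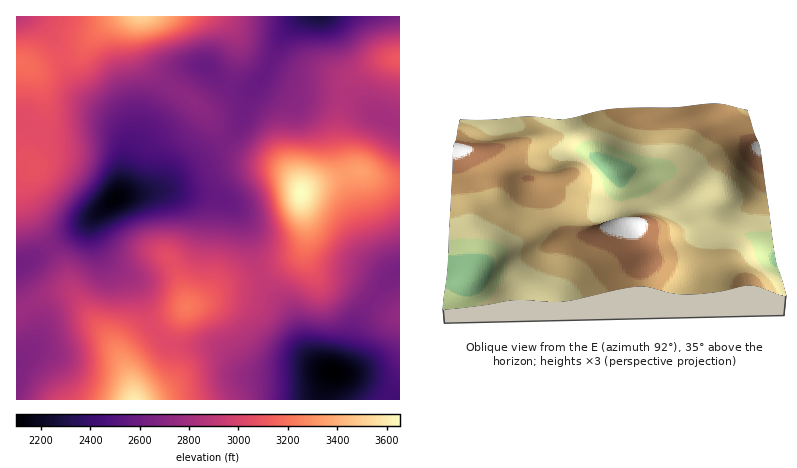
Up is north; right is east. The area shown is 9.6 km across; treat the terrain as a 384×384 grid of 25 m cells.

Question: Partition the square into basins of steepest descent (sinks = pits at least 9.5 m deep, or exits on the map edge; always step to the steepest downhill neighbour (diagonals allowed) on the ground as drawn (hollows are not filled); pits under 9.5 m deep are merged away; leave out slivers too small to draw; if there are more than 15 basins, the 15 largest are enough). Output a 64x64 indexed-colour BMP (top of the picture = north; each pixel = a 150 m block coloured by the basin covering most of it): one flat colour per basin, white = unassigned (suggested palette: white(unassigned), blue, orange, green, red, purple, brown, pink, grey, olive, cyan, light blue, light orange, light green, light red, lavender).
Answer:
<image width="64" height="64" href="data:image/bmp;base64,Qk12CAAAAAAAAHYAAAAoAAAAQAAAAEAAAAABAAQAAAAAAAAIAAATCwAAEwsAABAAAAAAAAAA////ALR3HwAOf/8ALKAsACgn1gC9Z5QAS1aMAMJ34wB/f38AIr28AM++FwDox64AeLv/AIrfmACWmP8A1bDFAEREREREREREREQiIiIiIiIiIiIiIiIiIiIiIiIiIiIiREREREREREREQiIiIiIiIiIiIiIiIiIiIiIiIiIiIiJERERERERERERCIiIiIiIiIiIiIiIiIiIiIiIiIiIiIkREREREREREREIiIiIiIiIiIiIiIiIiIiIiIiIiIiIiREREREREREREQiIiIiIiIiIiIiIiIiIiIiIiIiIiIiJEREREREREREQiIiIiIiIiIiIiIiIiIiIiIiIiIiIiIkRERERERERERBIiIiIiIiIiIiIiIiIiIiIiIiIiIiIiRERERERERERBEiIiIiIiIiIiIiIiIiIiIiIiIiIiIiJEREREREREREERIiIiIiIiIiIiIiIiIiIiIiIiIiIiIkREREREREREERESIiIiIiIiIiIiIiIiIiIiIiIiIiIiREREREREREEREREiIiIiIiIiIiIiIiIiIiIiIiIiIiJEREREREREERERERIiIiIiIiIiIiIiIiIiIiIiIiIiIkREREREREQRERERERIiIiIiIiIiIiIiIiIiIiIiIiIiREREREREQRERERERESIiIiIiIiIiIiIiIiIiIiIiIiJEREREREQREREREREREiIiIiIiIiIiIiIiIiIiIiIiImZEREREQREREREREREREiIiIiIiIiIiIiIiIiIiIiIiZmZERERBEREREREREREREiIiIiIiIiIiIiIiIiIiIiJmZmZERhERERERERERERERIiIiIiIiIiIiIiIiIiIiImZmZmZhERERERERERERERERIiIiIiIiIiIiIiIiIiIiZmZmZmERERERERERERERERERIiIiIiIiIiIiIiIiIiJmZmZmERERERERERERERERERERESIiIiIiIiIiIiIiImZmZmYRERERERERERERERERERERESIiIiIiIiIiIiIiZmZmZhERERERERERERERERERERERESIiIiIiIiIiIiJmZmZhERERERERERERERERERERERERESIiIiIiIiIiImZmZhEREREREREREREREREREREREREREiIiIiIiIiIiZmZmERERERERERERERERERERERERERERIiIiIiIiIiJmZmEREREREREREREREREREREREREREREiIiIiIiIiImZmERERERERERERERERERERERERERERESIiIiIiIiIiZmYRERERERERERERERERERERERERERERIiIiIiIiIiJmYREREREREREREREREREREREREREREREiIiIiIiIiImZhERERERERERERERERERERERERERERESIiIiIiIiIiZhERERERERERERERERERERERERERERERIiIiIiIiIiJmEREREREREREREREREREREREREREREREiIiIiIiIiImERERERERERERERERERERERERERERERESIiIiIiIiIiYRERERERERERERERERERERERERERERERIiIiIiIiIiJhERERERERERERERERERERERERERERERMyIiIiIiIiImEREREREREREREREREREREREREREREREzMyIiIiIiIiZhEREREREREREREREREREREREREREREzMzMzMiIlVVVmYRERERERERERERERERERERERERERMzMzMzM1VVVVVSIhERERERERERERERERERERERERETMzMzMzMzVVVVVVIhERERERERERERERERERERERERMzMzMzMzMzVVVVVVUiIRERERERERERERERERERERETMzMzMzMzMzNVVVVVVSIhERERERERERERERERERERETMzMzMzMzMzM1VVVVVVIiIRERERERERERERERERERETMzMzMzMzMzMzVVVVVVUiIhERERERERERERERERERETMzMzMzMzMzMzNVVVVVVSIiIRERERERERERERERERETMzMzMzMzMzMzM1VVVVVVIiIhERERERERERERERERERMzMzMzMzMzMzMzVVVVVVUiIiERERERERERERERERERMzMzMzMzMzMzMzNVVVVVVSIiIRERERERERERERERERMzMzMzMzMzMzMzM1VVVVVVIiIhERERERERERERERERMzMzMzMzMzMzMzMzVVVVVVUiIiERERERERERERERETMzMzMzMzMzMzMzMzM1VVVVVSIiERERERERERERERETMzMzMzMzMzMzMzMzMzVVVVVVIiIRERERERERERERETMzMzMzMzMzMzMzMzMzNVVVVVUiIhEREREREREREREzMzMzMzMzMzMzMzMzMzMzVVVVVSIhEREREREREREREzMzMzMzMzMzMzMzMzMzMzM1VVVVIncREREREREREREzMzMzMzMzMzMzMzMzMzMzMzM1VVV3d3dxEREREREREzMzMzMzMzMzMzMzMzMzMzMzMzM1VXd3d3dxERERERETMzMzMzMzMzMzMzMzMzMzMzMzMzMzd3d3d3dxERERETMzMzMzMzMzMzMzMzMzMzMzMzMzMzN3d3d3d3cRERERMzMzMzMzMzMzMzMzMzMzMzMzMzMzM3d3d3d3d3EREREzMzMzMzMzMzMzMzMzMzMzMzMzMzMzd3d3d3d3dxERETMzMzMzMzMzMzMzMzMzMzMzMzMzMzN3d3d3d3d3cRERMzMzMzMzMzMzMzMzMzMzMzMzMzMzM3d3d3d3d3d3cREzMzMzMzMzMzMzMzMzMzMzMzMzMzMz"/>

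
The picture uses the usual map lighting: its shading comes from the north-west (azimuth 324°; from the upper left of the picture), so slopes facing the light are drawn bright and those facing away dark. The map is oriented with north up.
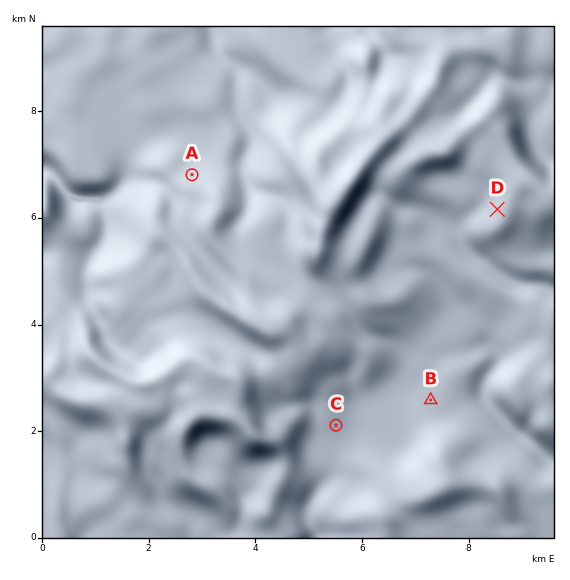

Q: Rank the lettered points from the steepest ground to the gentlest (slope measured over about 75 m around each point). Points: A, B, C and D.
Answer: A D C B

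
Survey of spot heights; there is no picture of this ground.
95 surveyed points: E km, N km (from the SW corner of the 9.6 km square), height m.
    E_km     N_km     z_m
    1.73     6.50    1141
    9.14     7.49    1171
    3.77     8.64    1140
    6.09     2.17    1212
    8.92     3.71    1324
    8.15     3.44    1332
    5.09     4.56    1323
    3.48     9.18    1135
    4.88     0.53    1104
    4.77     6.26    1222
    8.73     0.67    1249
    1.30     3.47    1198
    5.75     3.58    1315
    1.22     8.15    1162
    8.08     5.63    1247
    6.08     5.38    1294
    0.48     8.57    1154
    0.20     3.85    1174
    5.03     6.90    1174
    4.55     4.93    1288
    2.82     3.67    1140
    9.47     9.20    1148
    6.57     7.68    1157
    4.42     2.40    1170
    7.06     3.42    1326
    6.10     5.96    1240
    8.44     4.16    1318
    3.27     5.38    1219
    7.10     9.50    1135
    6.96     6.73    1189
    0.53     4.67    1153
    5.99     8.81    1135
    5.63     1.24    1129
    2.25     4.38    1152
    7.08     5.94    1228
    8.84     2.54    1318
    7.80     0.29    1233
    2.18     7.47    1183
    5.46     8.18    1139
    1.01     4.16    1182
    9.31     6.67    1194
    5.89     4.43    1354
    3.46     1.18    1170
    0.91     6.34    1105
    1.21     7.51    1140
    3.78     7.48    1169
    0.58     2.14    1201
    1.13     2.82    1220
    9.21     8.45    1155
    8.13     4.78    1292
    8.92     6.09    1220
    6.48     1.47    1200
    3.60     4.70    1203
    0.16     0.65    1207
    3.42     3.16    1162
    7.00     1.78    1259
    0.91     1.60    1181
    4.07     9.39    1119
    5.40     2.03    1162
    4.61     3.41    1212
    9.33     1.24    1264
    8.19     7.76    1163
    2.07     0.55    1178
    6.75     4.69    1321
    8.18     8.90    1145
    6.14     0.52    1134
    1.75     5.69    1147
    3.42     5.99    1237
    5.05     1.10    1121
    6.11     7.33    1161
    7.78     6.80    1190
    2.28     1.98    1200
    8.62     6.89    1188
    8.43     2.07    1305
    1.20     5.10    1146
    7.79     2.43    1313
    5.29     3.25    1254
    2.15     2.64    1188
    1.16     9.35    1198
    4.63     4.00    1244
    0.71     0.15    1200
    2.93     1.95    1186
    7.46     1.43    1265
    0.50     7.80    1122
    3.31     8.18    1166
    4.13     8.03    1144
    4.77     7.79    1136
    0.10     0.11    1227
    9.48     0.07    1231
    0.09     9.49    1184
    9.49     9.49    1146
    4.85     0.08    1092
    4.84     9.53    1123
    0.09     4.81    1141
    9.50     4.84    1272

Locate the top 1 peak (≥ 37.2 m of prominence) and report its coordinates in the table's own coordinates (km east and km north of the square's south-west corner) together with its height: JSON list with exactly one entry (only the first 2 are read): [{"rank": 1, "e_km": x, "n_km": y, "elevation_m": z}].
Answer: [{"rank": 1, "e_km": 6.01, "n_km": 4.34, "elevation_m": 1355}]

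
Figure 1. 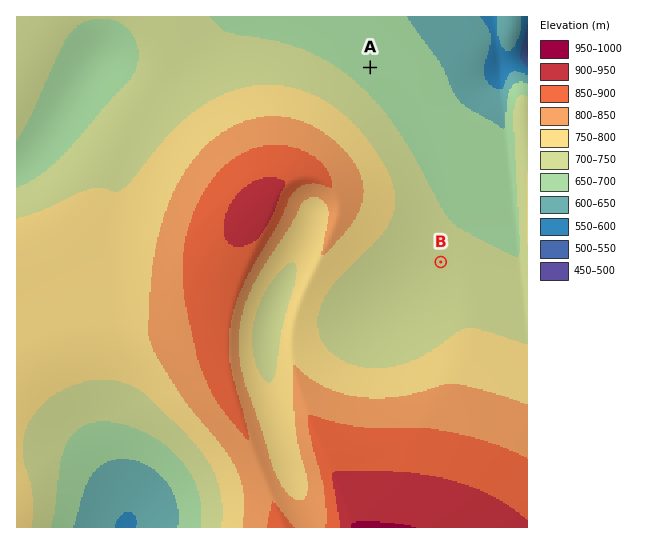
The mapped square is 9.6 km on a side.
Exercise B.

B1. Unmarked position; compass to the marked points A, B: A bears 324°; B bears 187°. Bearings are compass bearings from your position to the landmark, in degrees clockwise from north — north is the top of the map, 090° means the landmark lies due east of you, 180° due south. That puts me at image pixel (451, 179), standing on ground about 680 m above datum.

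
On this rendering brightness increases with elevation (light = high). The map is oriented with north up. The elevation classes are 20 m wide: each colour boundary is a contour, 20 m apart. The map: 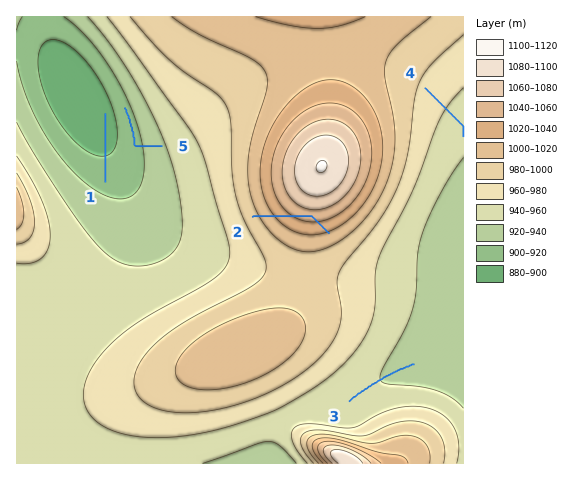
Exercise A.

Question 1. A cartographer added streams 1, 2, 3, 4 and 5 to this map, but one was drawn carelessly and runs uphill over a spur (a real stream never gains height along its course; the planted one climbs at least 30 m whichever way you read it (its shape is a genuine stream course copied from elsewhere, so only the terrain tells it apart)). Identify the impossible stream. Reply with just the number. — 2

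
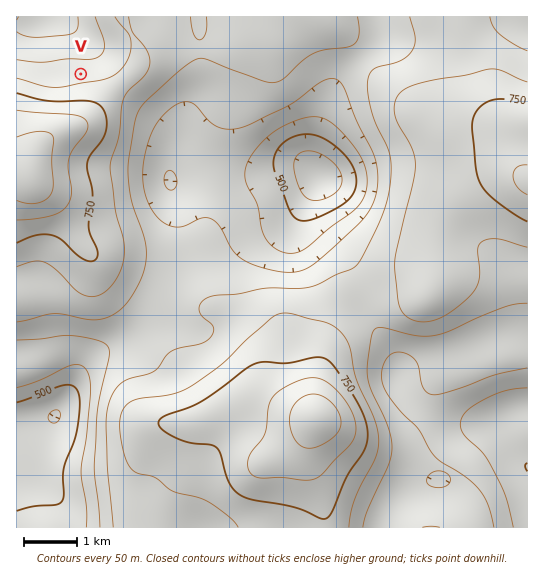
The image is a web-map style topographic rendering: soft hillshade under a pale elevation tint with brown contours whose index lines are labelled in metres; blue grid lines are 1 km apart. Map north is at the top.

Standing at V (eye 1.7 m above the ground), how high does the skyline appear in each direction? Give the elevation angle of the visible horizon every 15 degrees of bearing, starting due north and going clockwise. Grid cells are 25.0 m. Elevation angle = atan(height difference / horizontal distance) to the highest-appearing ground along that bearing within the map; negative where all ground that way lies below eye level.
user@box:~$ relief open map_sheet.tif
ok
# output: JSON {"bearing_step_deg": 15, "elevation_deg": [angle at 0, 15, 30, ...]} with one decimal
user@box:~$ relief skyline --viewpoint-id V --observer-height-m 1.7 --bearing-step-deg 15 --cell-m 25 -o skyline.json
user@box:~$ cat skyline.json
{"bearing_step_deg": 15, "elevation_deg": [-4.0, -1.5, 0.7, 0.9, 1.0, 1.3, 1.7, 2.5, 3.8, 5.1, 6.3, 7.5, 8.4, 8.6, 8.0, 6.6, 4.9, 2.8, 0.2, -1.8, -3.2, -3.3, -4.7, -5.2]}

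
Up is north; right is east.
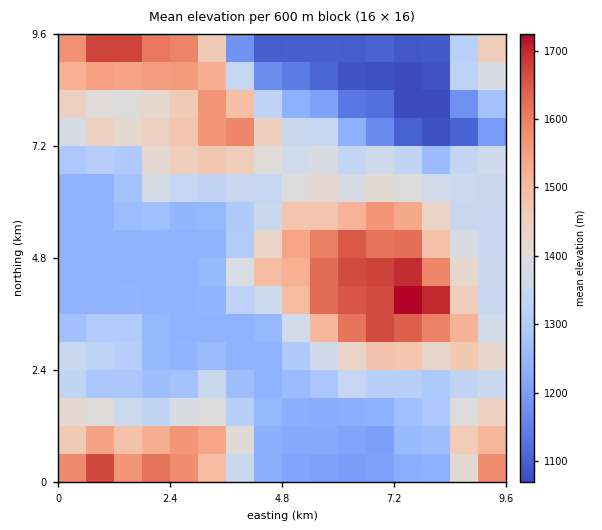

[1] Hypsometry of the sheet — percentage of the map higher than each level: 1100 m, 95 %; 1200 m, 90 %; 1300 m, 59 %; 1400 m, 36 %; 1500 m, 21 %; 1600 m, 9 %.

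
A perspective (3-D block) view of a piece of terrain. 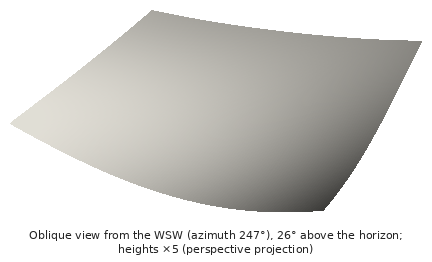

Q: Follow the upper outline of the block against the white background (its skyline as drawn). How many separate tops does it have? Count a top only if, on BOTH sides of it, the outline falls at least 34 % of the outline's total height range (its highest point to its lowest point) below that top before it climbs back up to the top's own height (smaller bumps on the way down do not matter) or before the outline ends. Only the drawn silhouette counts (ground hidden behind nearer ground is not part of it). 0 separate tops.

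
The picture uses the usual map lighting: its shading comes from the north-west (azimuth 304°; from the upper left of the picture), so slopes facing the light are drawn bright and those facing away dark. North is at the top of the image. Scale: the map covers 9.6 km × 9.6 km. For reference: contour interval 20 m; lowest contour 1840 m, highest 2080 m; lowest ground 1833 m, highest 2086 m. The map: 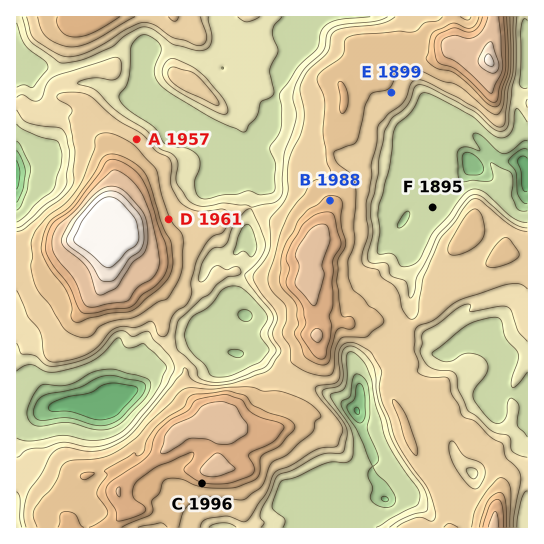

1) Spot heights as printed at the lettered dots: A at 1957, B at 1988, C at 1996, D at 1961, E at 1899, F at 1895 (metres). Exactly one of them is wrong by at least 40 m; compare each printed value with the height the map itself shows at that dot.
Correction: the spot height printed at E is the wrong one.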